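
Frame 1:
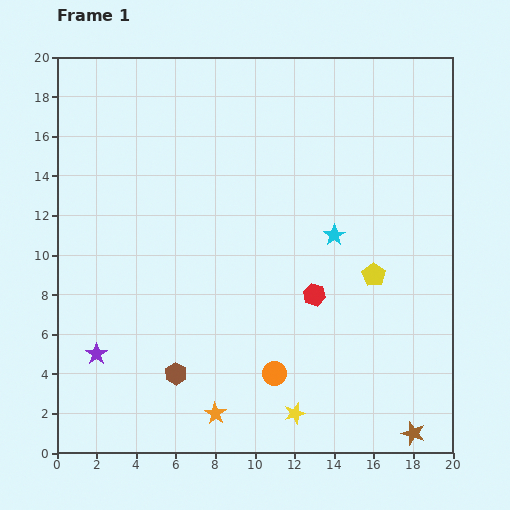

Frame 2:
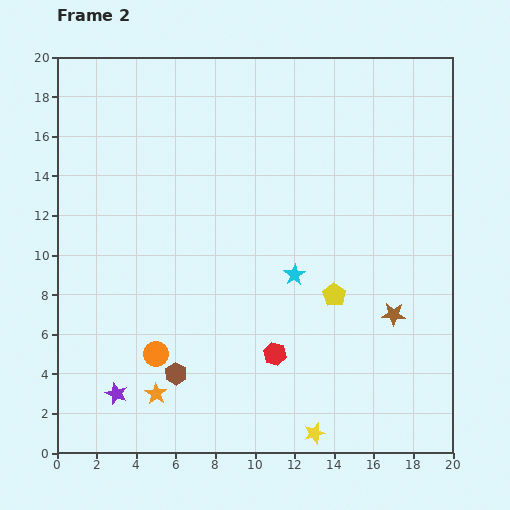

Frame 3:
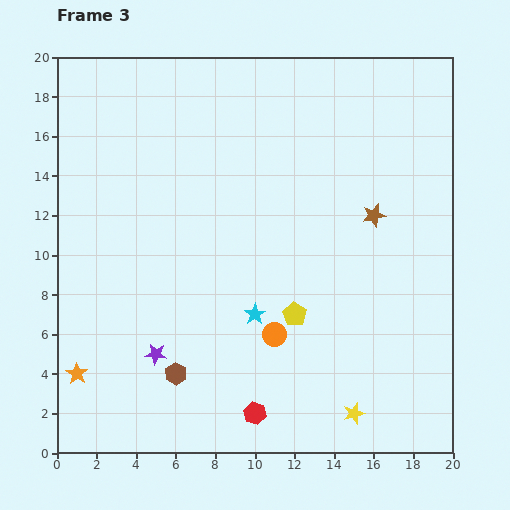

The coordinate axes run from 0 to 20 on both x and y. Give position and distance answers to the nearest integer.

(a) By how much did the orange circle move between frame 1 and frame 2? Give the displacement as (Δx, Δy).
(-6, 1)

The orange circle was at (11, 4) in frame 1 and (5, 5) in frame 2.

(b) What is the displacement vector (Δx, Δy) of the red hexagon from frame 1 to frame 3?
(-3, -6)

The red hexagon was at (13, 8) in frame 1 and (10, 2) in frame 3.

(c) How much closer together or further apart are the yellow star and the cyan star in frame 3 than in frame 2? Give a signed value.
-1

Distance in frame 2: 8. Distance in frame 3: 7.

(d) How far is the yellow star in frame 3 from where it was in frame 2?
2

The yellow star moved from (13, 1) to (15, 2), a distance of √(2² + 1²) ≈ 2.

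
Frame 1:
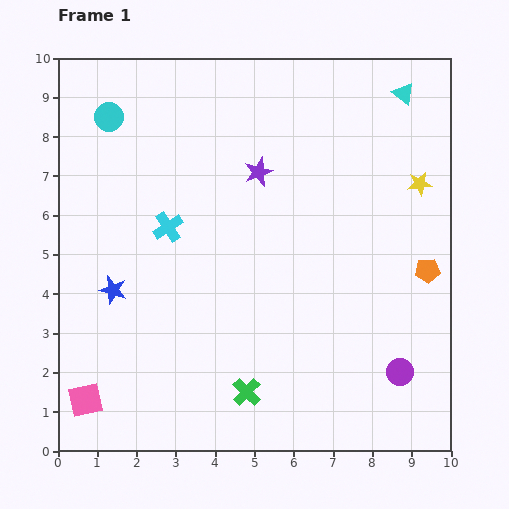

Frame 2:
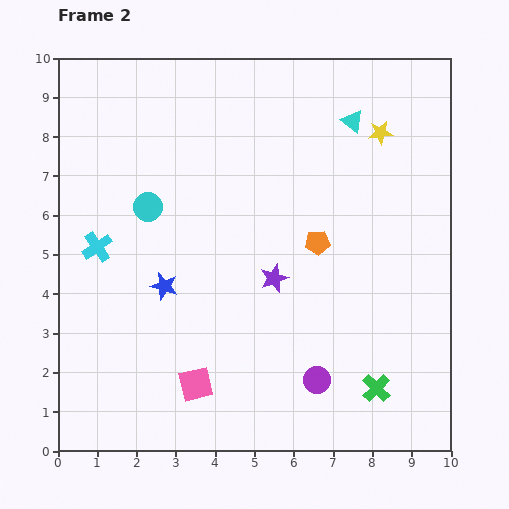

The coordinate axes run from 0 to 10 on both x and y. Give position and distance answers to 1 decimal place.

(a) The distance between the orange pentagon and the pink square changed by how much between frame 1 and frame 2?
-4.5

Distance in frame 1: 9.3. Distance in frame 2: 4.8.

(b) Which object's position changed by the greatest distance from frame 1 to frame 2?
the green cross

(moved 3.3; next 2.9)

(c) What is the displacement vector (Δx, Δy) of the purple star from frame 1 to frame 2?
(0.4, -2.7)

The purple star was at (5.1, 7.1) in frame 1 and (5.5, 4.4) in frame 2.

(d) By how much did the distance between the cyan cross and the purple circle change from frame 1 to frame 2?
-0.4

Distance in frame 1: 7.0. Distance in frame 2: 6.6.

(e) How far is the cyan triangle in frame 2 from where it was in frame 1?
1.5

The cyan triangle moved from (8.8, 9.1) to (7.5, 8.4), a distance of √(1.3² + 0.7²) ≈ 1.5.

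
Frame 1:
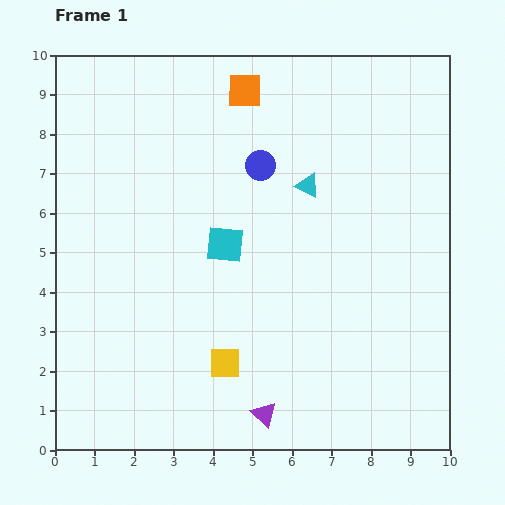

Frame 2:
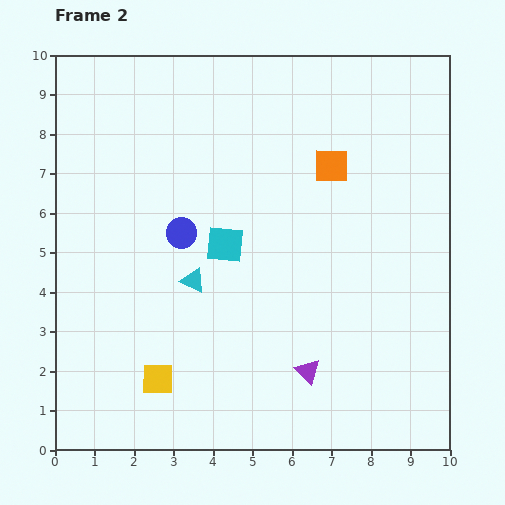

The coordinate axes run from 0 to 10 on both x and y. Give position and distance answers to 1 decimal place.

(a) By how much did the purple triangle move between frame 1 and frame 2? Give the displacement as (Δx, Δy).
(1.1, 1.1)

The purple triangle was at (5.3, 0.9) in frame 1 and (6.4, 2.0) in frame 2.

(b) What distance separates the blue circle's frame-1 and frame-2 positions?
2.6

The blue circle moved from (5.2, 7.2) to (3.2, 5.5), a distance of √(2.0² + 1.7²) ≈ 2.6.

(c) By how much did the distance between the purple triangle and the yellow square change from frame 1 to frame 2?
+2.2

Distance in frame 1: 1.6. Distance in frame 2: 3.8.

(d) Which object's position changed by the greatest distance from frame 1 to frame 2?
the cyan triangle

(moved 3.8; next 2.9)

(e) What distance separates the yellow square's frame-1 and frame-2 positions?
1.7

The yellow square moved from (4.3, 2.2) to (2.6, 1.8), a distance of √(1.7² + 0.4²) ≈ 1.7.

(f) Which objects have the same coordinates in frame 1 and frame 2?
the cyan square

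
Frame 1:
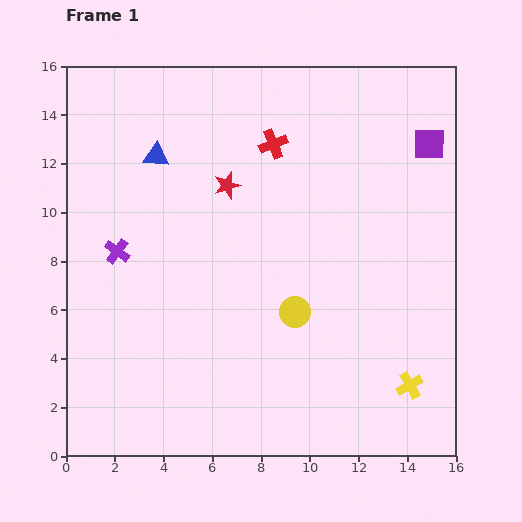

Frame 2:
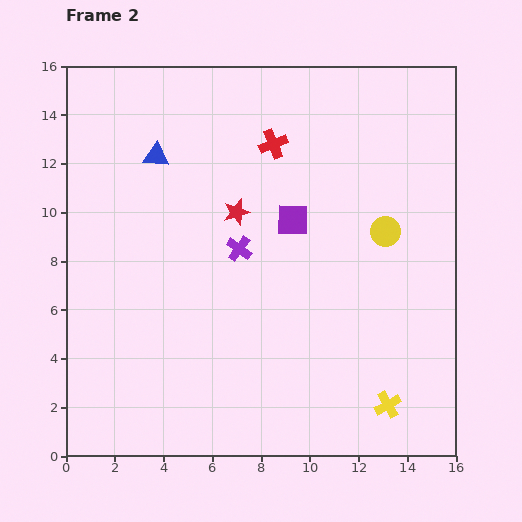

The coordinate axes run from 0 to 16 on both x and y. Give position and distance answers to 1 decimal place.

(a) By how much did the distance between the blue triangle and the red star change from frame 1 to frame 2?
+0.9

Distance in frame 1: 3.1. Distance in frame 2: 4.0.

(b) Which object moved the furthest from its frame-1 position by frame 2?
the purple square

(moved 6.4; next 5.0)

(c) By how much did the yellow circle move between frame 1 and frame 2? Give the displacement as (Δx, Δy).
(3.7, 3.3)

The yellow circle was at (9.4, 5.9) in frame 1 and (13.1, 9.2) in frame 2.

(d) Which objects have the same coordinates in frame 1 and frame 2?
the blue triangle, the red cross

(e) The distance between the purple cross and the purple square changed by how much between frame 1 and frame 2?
-11.0

Distance in frame 1: 13.5. Distance in frame 2: 2.5.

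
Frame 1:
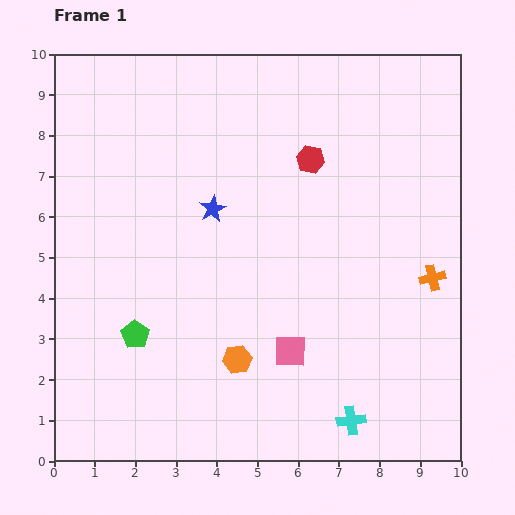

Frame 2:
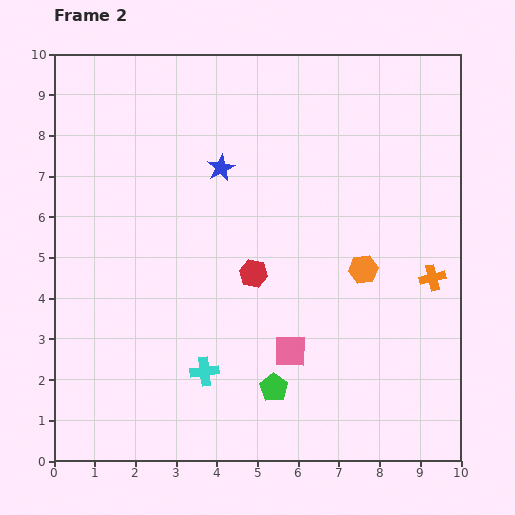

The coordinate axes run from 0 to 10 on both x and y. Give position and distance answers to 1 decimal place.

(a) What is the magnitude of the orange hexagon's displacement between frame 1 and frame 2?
3.8

The orange hexagon moved from (4.5, 2.5) to (7.6, 4.7), a distance of √(3.1² + 2.2²) ≈ 3.8.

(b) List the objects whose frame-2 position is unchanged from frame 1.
the pink square, the orange cross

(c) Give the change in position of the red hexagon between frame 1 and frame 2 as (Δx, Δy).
(-1.4, -2.8)

The red hexagon was at (6.3, 7.4) in frame 1 and (4.9, 4.6) in frame 2.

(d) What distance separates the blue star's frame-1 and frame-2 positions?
1.0

The blue star moved from (3.9, 6.2) to (4.1, 7.2), a distance of √(0.2² + 1.0²) ≈ 1.0.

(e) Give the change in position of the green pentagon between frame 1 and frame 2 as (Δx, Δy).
(3.4, -1.3)

The green pentagon was at (2.0, 3.1) in frame 1 and (5.4, 1.8) in frame 2.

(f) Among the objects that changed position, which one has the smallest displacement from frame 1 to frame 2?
the blue star

(moved 1.0)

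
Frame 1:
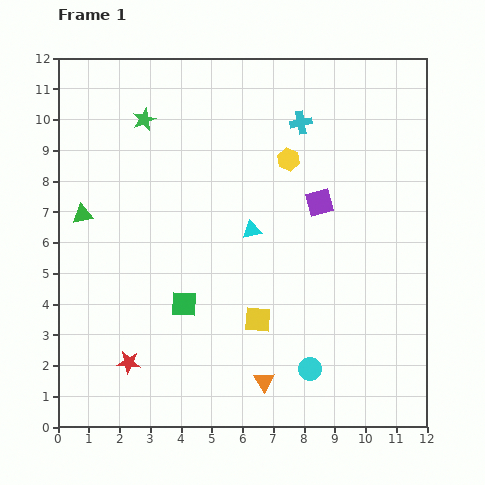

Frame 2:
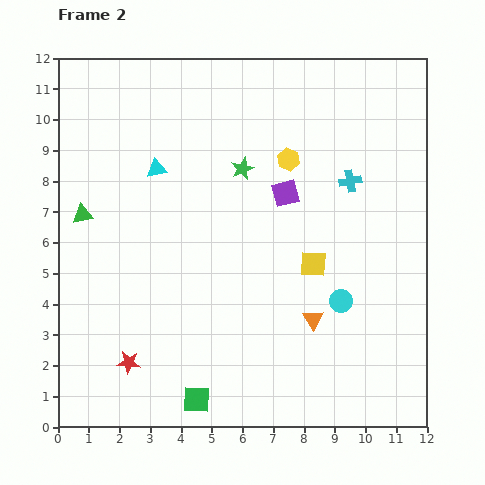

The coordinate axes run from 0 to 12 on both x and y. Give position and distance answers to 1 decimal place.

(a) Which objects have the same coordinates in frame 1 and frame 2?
the green triangle, the red star, the yellow hexagon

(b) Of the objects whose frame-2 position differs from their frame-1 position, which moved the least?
the purple square

(moved 1.1)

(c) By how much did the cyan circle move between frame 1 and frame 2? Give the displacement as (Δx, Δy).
(1.0, 2.2)

The cyan circle was at (8.2, 1.9) in frame 1 and (9.2, 4.1) in frame 2.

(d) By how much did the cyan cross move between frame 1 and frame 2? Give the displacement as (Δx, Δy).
(1.6, -1.9)

The cyan cross was at (7.9, 9.9) in frame 1 and (9.5, 8.0) in frame 2.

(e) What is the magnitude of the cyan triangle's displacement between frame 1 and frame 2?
3.7

The cyan triangle moved from (6.3, 6.4) to (3.2, 8.4), a distance of √(3.1² + 2.0²) ≈ 3.7.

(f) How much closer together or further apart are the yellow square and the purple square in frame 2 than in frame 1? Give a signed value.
-1.8

Distance in frame 1: 4.3. Distance in frame 2: 2.5.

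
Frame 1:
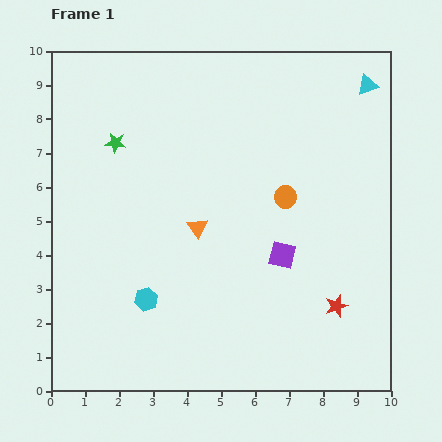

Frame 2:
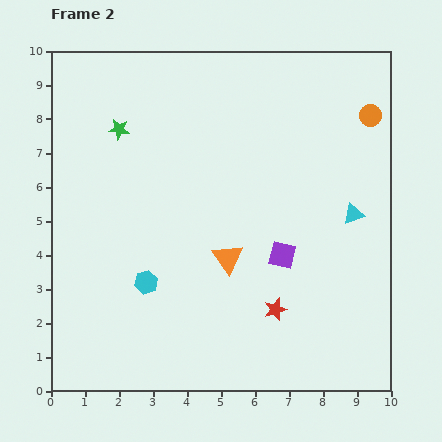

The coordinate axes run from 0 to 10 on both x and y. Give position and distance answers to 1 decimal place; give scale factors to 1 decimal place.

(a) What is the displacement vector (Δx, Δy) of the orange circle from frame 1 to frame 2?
(2.5, 2.4)

The orange circle was at (6.9, 5.7) in frame 1 and (9.4, 8.1) in frame 2.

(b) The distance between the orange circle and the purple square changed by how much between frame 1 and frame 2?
+3.2

Distance in frame 1: 1.7. Distance in frame 2: 4.9.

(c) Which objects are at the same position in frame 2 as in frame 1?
the purple square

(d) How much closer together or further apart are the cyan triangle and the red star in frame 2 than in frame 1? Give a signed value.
-3.0

Distance in frame 1: 6.6. Distance in frame 2: 3.6.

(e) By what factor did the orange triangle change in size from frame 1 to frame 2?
1.5×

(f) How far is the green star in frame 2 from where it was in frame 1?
0.4

The green star moved from (1.9, 7.3) to (2.0, 7.7), a distance of √(0.1² + 0.4²) ≈ 0.4.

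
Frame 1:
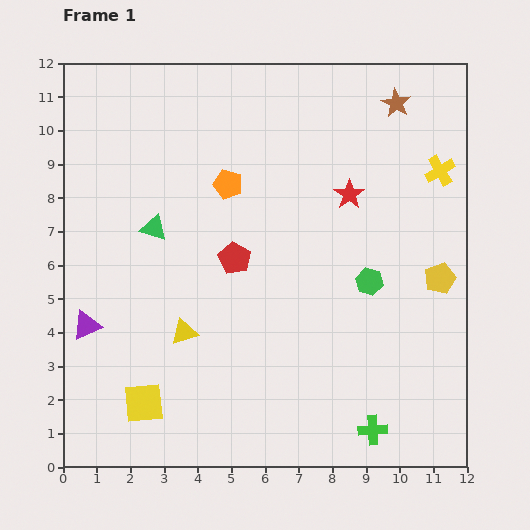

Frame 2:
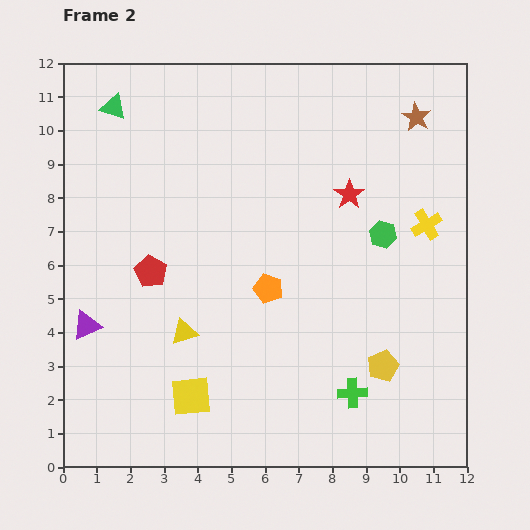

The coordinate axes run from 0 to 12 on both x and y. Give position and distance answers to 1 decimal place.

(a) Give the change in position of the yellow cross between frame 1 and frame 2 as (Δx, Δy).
(-0.4, -1.6)

The yellow cross was at (11.2, 8.8) in frame 1 and (10.8, 7.2) in frame 2.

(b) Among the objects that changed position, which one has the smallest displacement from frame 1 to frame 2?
the brown star

(moved 0.7)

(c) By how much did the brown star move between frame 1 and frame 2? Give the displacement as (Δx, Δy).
(0.6, -0.4)

The brown star was at (9.9, 10.8) in frame 1 and (10.5, 10.4) in frame 2.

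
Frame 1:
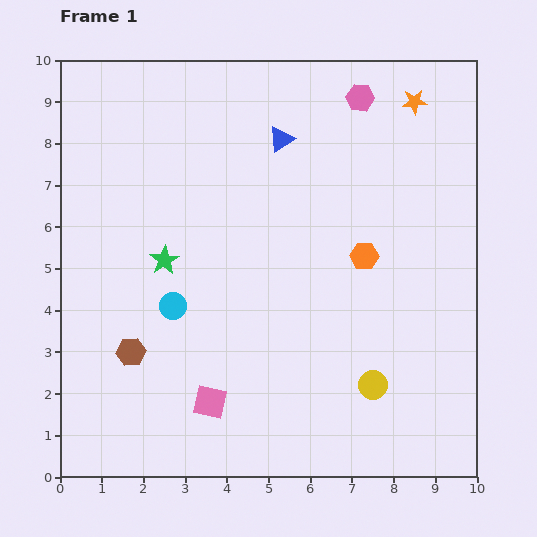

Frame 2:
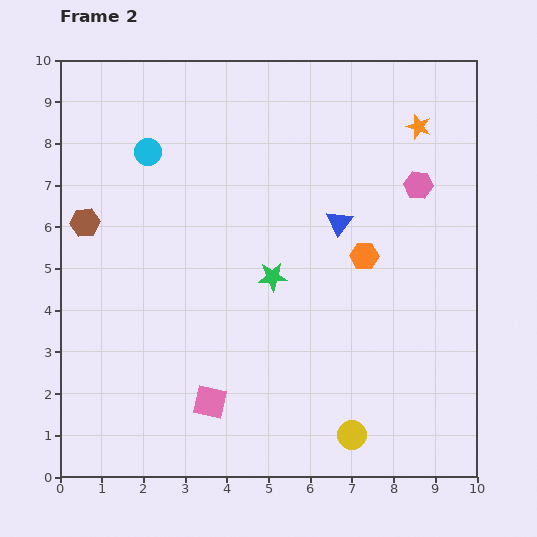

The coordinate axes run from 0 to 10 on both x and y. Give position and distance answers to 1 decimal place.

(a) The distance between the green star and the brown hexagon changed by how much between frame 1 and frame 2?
+2.4

Distance in frame 1: 2.3. Distance in frame 2: 4.7.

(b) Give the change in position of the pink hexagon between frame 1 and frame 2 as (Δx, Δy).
(1.4, -2.1)

The pink hexagon was at (7.2, 9.1) in frame 1 and (8.6, 7.0) in frame 2.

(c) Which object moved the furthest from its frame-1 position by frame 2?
the cyan circle

(moved 3.7; next 3.3)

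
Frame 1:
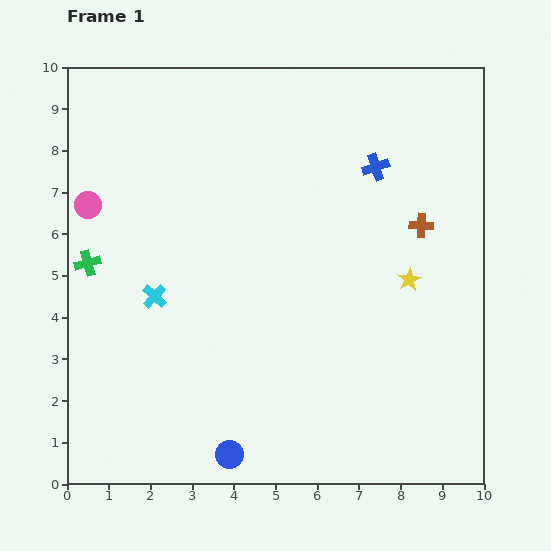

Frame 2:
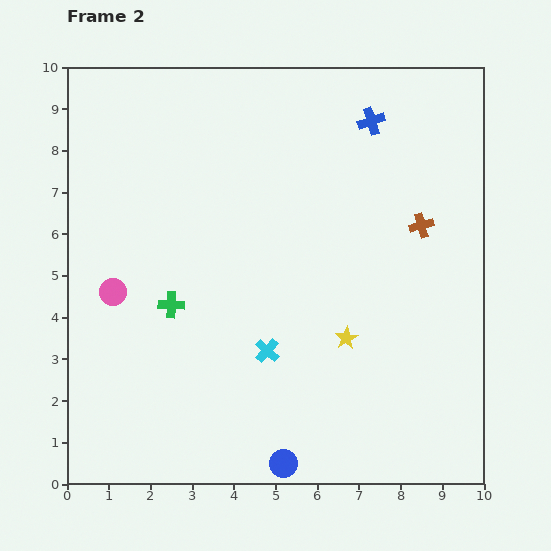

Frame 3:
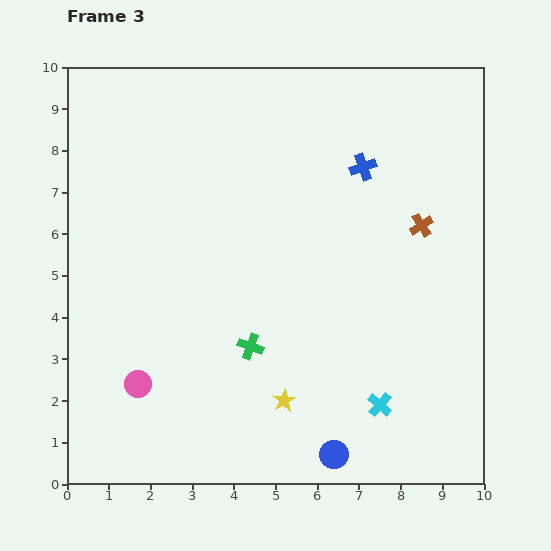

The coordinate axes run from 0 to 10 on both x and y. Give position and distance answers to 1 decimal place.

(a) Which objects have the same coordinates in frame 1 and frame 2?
the brown cross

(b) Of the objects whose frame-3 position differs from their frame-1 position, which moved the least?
the blue cross

(moved 0.3)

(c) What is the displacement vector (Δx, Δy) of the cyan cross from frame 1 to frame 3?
(5.4, -2.6)

The cyan cross was at (2.1, 4.5) in frame 1 and (7.5, 1.9) in frame 3.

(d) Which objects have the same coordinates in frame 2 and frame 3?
the brown cross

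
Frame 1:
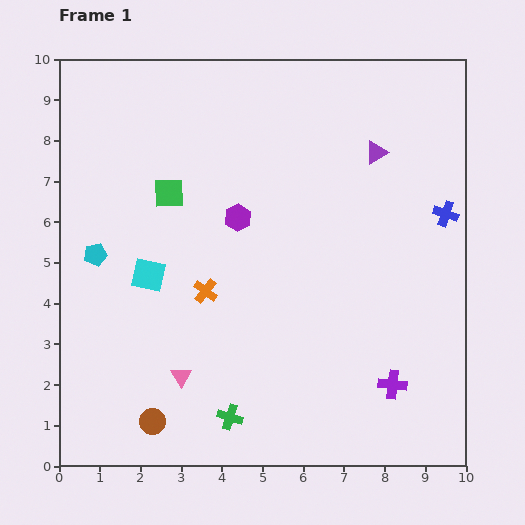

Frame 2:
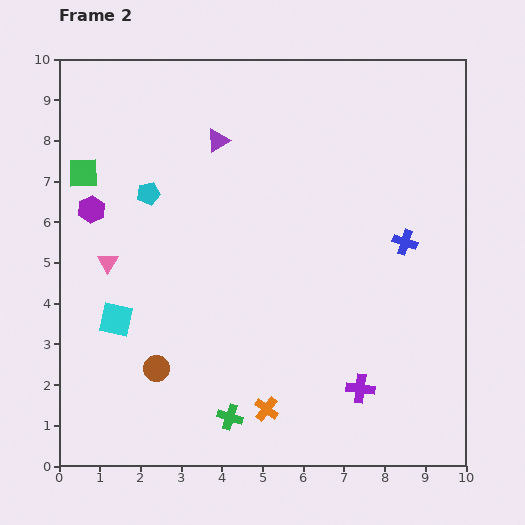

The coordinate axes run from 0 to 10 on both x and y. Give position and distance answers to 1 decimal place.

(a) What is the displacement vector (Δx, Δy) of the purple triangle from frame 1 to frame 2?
(-3.9, 0.3)

The purple triangle was at (7.8, 7.7) in frame 1 and (3.9, 8.0) in frame 2.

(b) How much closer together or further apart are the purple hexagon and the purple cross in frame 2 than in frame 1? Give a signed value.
+2.3

Distance in frame 1: 5.6. Distance in frame 2: 7.9.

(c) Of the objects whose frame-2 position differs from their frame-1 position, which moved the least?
the purple cross

(moved 0.8)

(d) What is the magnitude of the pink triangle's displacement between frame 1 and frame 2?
3.3

The pink triangle moved from (3.0, 2.2) to (1.2, 5.0), a distance of √(1.8² + 2.8²) ≈ 3.3.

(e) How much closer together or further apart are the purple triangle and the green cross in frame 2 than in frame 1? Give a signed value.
-0.6

Distance in frame 1: 7.4. Distance in frame 2: 6.8.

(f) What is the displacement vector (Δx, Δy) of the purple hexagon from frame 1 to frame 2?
(-3.6, 0.2)

The purple hexagon was at (4.4, 6.1) in frame 1 and (0.8, 6.3) in frame 2.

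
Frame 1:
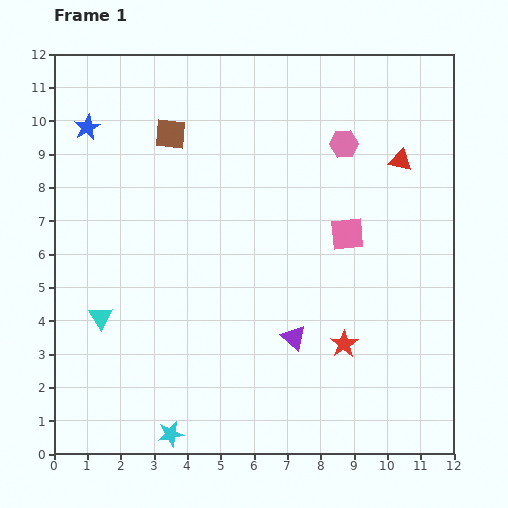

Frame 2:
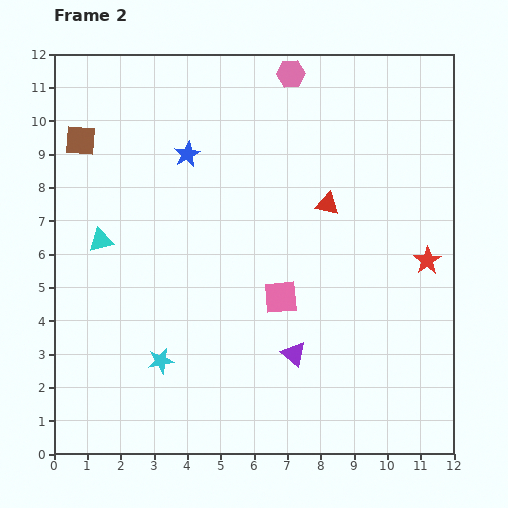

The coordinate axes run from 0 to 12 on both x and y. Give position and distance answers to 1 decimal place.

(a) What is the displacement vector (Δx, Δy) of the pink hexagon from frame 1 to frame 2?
(-1.6, 2.1)

The pink hexagon was at (8.7, 9.3) in frame 1 and (7.1, 11.4) in frame 2.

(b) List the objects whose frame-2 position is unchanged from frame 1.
none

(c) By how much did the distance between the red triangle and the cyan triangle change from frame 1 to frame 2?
-3.3

Distance in frame 1: 10.2. Distance in frame 2: 6.9.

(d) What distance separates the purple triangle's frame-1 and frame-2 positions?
0.5

The purple triangle moved from (7.2, 3.5) to (7.2, 3.0), a distance of √(0.0² + 0.5²) ≈ 0.5.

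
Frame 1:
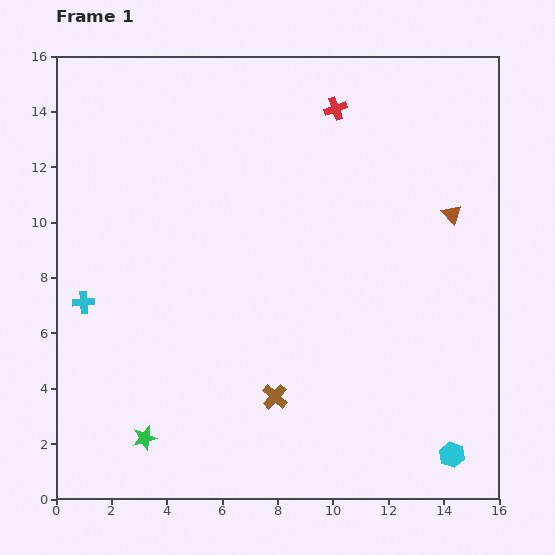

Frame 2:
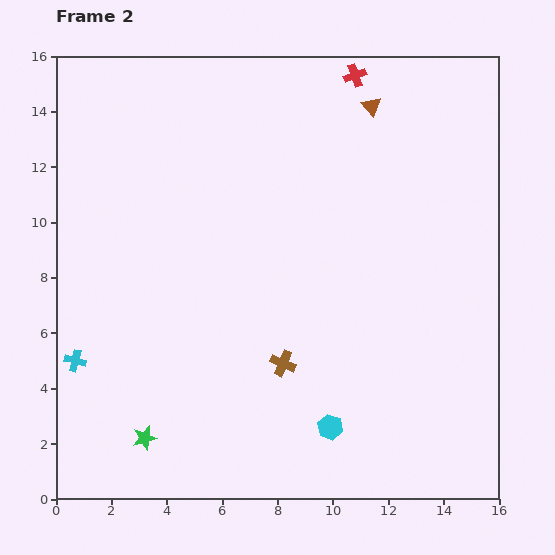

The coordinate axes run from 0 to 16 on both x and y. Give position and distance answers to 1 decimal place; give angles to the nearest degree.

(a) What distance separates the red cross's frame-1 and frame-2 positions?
1.4

The red cross moved from (10.1, 14.1) to (10.8, 15.3), a distance of √(0.7² + 1.2²) ≈ 1.4.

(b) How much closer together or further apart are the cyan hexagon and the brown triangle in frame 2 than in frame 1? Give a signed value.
+3.0

Distance in frame 1: 8.7. Distance in frame 2: 11.7.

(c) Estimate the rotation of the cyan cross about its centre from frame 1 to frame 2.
18° clockwise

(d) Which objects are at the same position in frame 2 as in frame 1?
the green star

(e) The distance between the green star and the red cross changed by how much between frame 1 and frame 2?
+1.3

Distance in frame 1: 13.8. Distance in frame 2: 15.1.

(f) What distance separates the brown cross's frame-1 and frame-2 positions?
1.2

The brown cross moved from (7.9, 3.7) to (8.2, 4.9), a distance of √(0.3² + 1.2²) ≈ 1.2.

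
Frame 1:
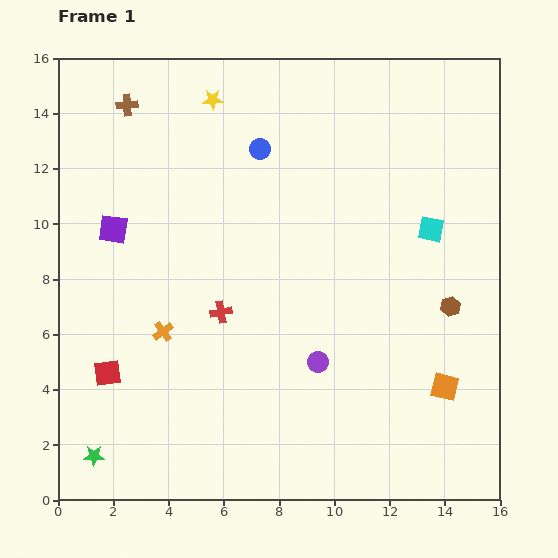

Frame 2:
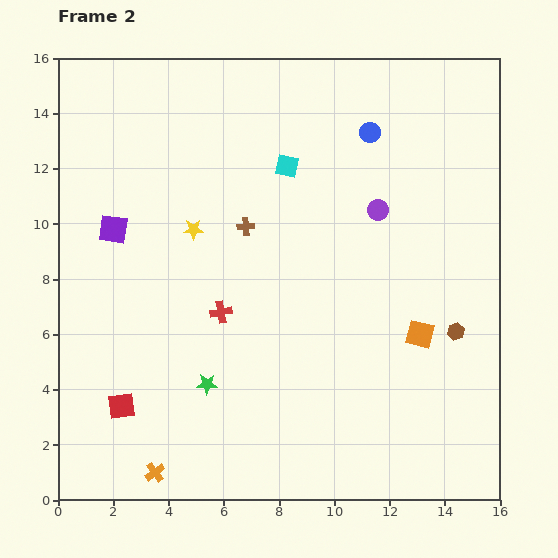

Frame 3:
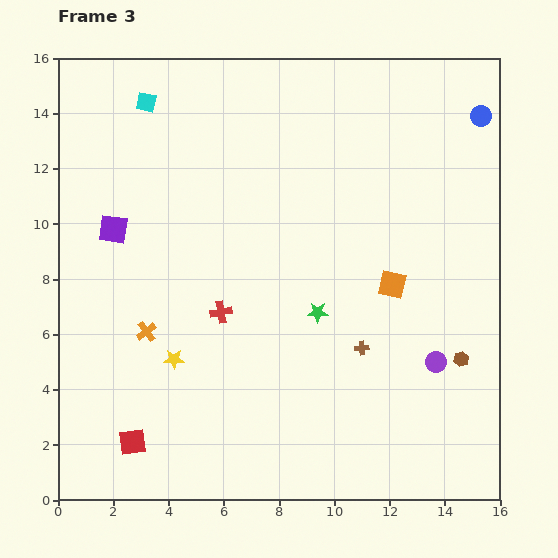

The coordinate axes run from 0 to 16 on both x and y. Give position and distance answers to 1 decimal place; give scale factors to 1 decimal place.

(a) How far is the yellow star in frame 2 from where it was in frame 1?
4.8

The yellow star moved from (5.6, 14.5) to (4.9, 9.8), a distance of √(0.7² + 4.7²) ≈ 4.8.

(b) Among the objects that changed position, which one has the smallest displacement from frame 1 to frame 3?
the orange cross

(moved 0.6)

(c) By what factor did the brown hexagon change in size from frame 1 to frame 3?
0.8×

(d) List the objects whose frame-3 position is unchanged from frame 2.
the purple square, the red cross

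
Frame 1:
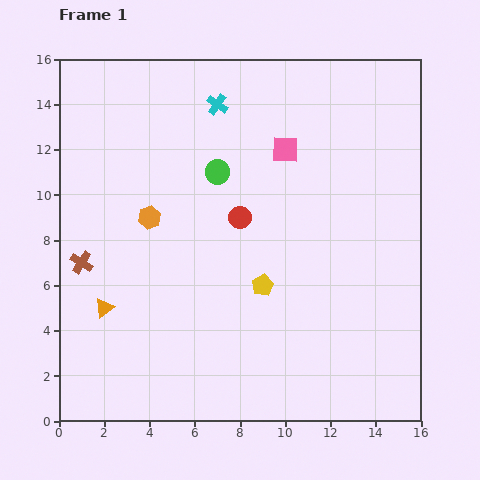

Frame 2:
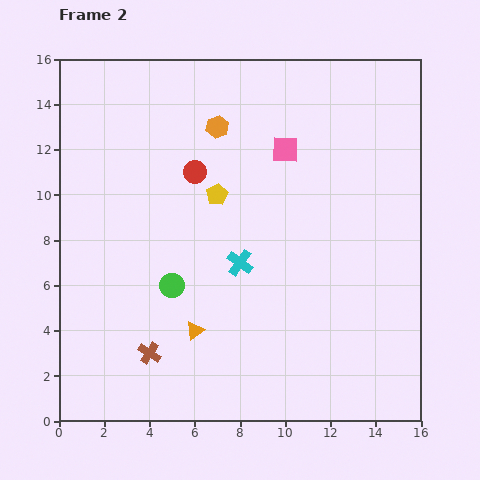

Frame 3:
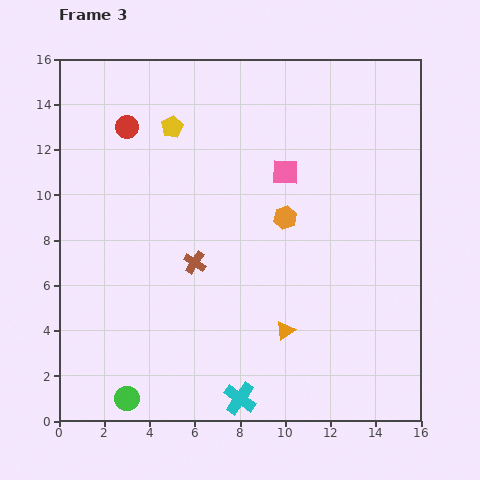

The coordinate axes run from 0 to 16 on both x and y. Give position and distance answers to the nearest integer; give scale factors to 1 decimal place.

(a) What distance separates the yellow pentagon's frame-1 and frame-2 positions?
4

The yellow pentagon moved from (9, 6) to (7, 10), a distance of √(2² + 4²) ≈ 4.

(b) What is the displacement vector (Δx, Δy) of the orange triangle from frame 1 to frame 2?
(4, -1)

The orange triangle was at (2, 5) in frame 1 and (6, 4) in frame 2.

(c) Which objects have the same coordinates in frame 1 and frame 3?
none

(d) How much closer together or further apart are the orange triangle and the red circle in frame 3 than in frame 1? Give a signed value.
+4

Distance in frame 1: 7. Distance in frame 3: 11.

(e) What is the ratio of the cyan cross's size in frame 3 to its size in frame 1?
1.6×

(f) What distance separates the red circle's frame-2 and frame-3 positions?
4

The red circle moved from (6, 11) to (3, 13), a distance of √(3² + 2²) ≈ 4.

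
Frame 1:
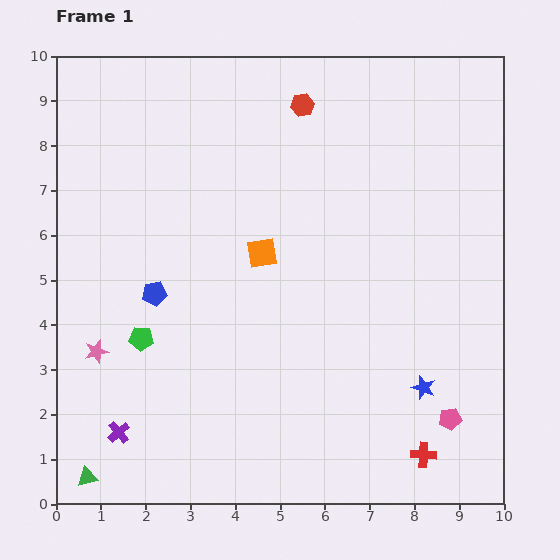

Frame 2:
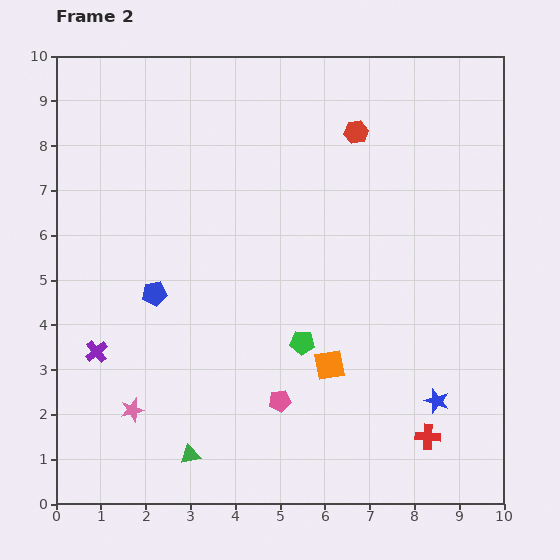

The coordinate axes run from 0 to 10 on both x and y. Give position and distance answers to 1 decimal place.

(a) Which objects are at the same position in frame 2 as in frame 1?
the blue pentagon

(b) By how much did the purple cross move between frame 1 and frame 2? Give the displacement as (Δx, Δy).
(-0.5, 1.8)

The purple cross was at (1.4, 1.6) in frame 1 and (0.9, 3.4) in frame 2.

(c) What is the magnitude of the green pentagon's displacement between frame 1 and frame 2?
3.6

The green pentagon moved from (1.9, 3.7) to (5.5, 3.6), a distance of √(3.6² + 0.1²) ≈ 3.6.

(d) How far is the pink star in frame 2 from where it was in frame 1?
1.5

The pink star moved from (0.9, 3.4) to (1.7, 2.1), a distance of √(0.8² + 1.3²) ≈ 1.5.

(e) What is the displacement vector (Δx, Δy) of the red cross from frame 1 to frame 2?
(0.1, 0.4)

The red cross was at (8.2, 1.1) in frame 1 and (8.3, 1.5) in frame 2.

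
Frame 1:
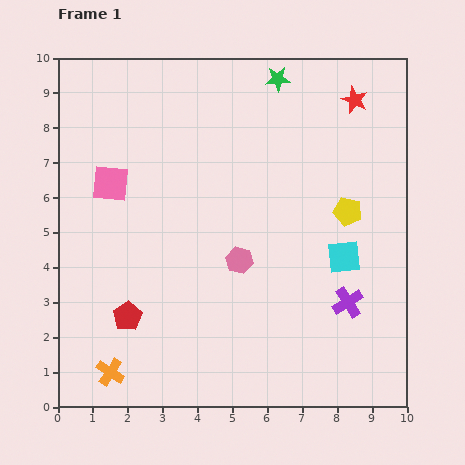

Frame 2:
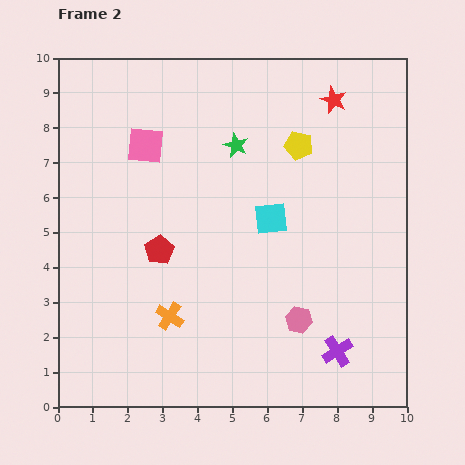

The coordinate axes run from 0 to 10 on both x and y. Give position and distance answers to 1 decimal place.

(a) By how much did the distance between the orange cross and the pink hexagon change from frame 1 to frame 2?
-1.2

Distance in frame 1: 4.9. Distance in frame 2: 3.7.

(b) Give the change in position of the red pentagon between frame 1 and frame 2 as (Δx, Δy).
(0.9, 1.9)

The red pentagon was at (2.0, 2.6) in frame 1 and (2.9, 4.5) in frame 2.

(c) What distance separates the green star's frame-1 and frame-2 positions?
2.2

The green star moved from (6.3, 9.4) to (5.1, 7.5), a distance of √(1.2² + 1.9²) ≈ 2.2.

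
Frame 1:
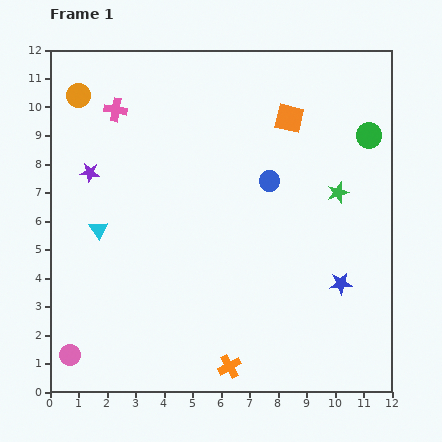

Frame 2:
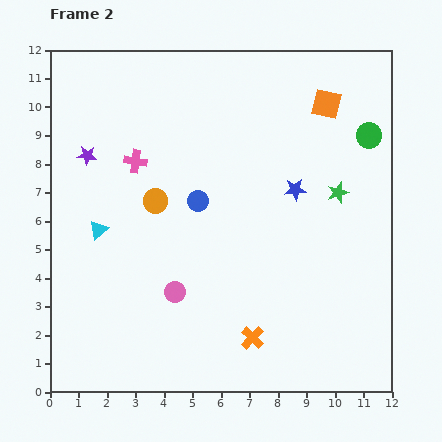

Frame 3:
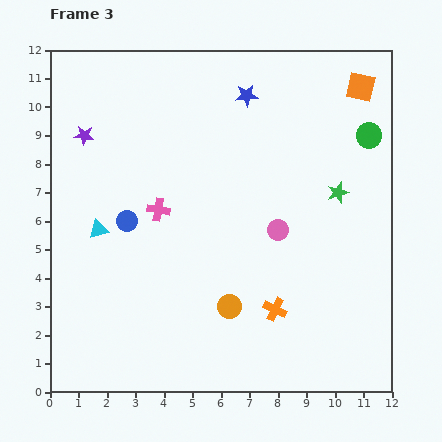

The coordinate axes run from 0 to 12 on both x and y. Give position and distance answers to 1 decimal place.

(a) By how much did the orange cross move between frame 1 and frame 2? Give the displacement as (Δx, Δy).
(0.8, 1.0)

The orange cross was at (6.3, 0.9) in frame 1 and (7.1, 1.9) in frame 2.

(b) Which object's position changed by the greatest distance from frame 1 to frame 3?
the orange circle

(moved 9.1; next 8.5)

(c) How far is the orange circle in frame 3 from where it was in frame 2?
4.5

The orange circle moved from (3.7, 6.7) to (6.3, 3.0), a distance of √(2.6² + 3.7²) ≈ 4.5.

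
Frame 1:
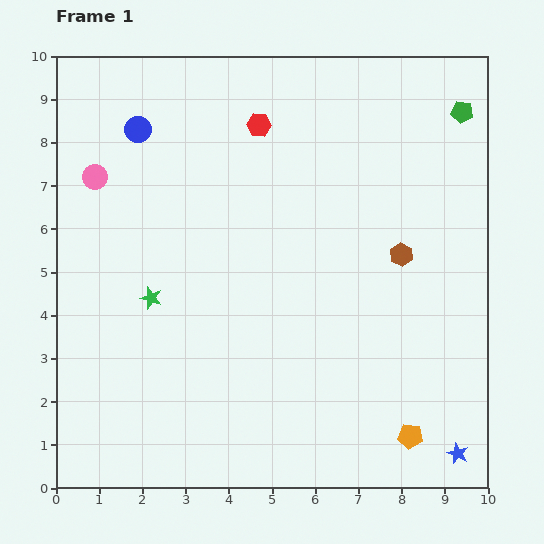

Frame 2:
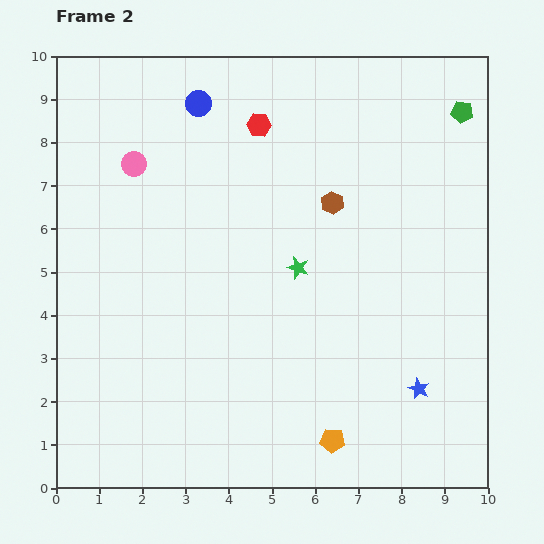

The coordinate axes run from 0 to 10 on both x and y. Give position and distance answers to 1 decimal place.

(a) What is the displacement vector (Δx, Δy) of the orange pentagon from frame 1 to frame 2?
(-1.8, -0.1)

The orange pentagon was at (8.2, 1.2) in frame 1 and (6.4, 1.1) in frame 2.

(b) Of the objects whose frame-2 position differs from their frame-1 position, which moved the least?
the pink circle

(moved 0.9)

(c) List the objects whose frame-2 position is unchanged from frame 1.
the red hexagon, the green pentagon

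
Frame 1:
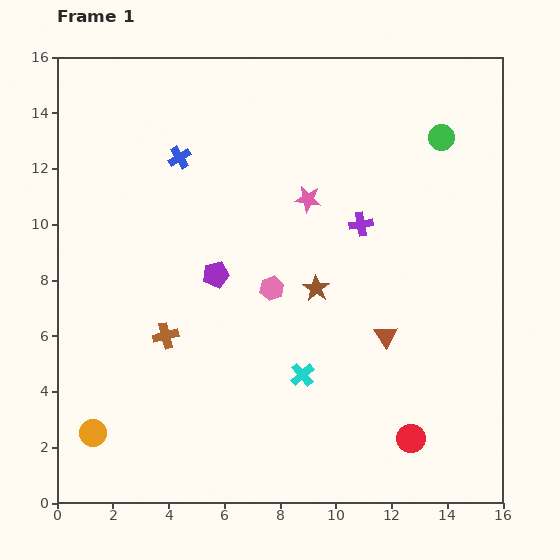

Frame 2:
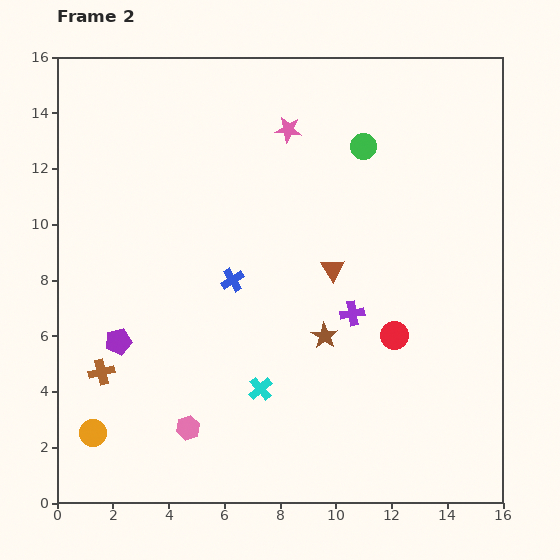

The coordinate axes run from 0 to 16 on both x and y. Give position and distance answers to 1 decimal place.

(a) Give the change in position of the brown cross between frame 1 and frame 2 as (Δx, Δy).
(-2.3, -1.3)

The brown cross was at (3.9, 6.0) in frame 1 and (1.6, 4.7) in frame 2.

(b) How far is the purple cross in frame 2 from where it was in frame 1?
3.2

The purple cross moved from (10.9, 10.0) to (10.6, 6.8), a distance of √(0.3² + 3.2²) ≈ 3.2.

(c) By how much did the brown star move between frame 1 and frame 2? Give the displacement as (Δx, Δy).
(0.3, -1.7)

The brown star was at (9.3, 7.7) in frame 1 and (9.6, 6.0) in frame 2.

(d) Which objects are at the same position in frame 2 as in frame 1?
the orange circle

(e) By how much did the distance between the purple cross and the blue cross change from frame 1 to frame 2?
-2.4

Distance in frame 1: 6.9. Distance in frame 2: 4.5.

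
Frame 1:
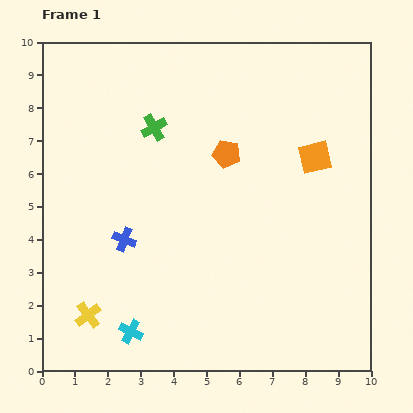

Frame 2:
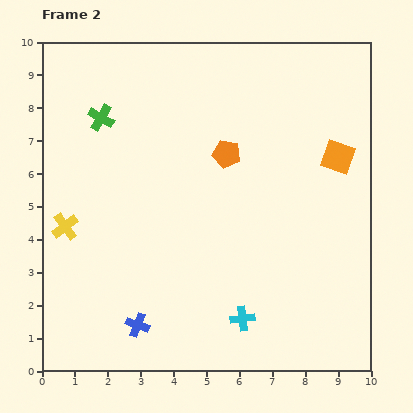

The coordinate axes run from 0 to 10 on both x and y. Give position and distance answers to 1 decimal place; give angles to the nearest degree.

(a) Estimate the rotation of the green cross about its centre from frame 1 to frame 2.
30° counter-clockwise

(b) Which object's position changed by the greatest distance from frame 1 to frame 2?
the cyan cross

(moved 3.4; next 2.8)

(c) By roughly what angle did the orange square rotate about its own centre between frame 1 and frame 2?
32° clockwise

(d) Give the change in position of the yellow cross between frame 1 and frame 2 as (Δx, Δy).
(-0.7, 2.7)

The yellow cross was at (1.4, 1.7) in frame 1 and (0.7, 4.4) in frame 2.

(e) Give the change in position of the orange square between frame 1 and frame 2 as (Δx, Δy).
(0.7, 0.0)

The orange square was at (8.3, 6.5) in frame 1 and (9.0, 6.5) in frame 2.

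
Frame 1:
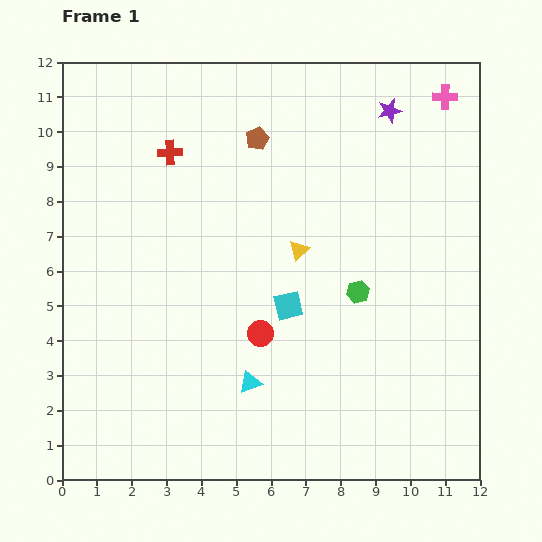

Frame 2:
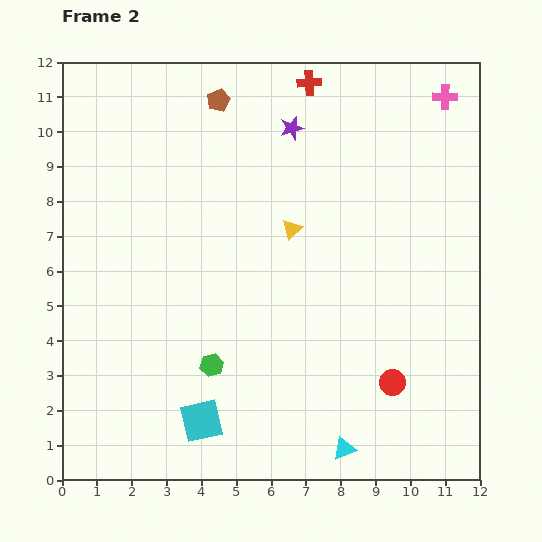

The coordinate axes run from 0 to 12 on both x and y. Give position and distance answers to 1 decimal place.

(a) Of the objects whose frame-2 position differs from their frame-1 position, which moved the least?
the yellow triangle

(moved 0.6)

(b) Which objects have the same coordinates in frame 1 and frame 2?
the pink cross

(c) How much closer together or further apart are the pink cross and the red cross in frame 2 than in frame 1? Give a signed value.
-4.2

Distance in frame 1: 8.1. Distance in frame 2: 3.9.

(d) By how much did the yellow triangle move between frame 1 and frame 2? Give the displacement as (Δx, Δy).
(-0.2, 0.6)

The yellow triangle was at (6.8, 6.6) in frame 1 and (6.6, 7.2) in frame 2.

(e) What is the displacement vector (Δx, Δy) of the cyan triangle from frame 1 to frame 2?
(2.7, -1.9)

The cyan triangle was at (5.4, 2.8) in frame 1 and (8.1, 0.9) in frame 2.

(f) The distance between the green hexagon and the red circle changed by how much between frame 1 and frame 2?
+2.2

Distance in frame 1: 3.0. Distance in frame 2: 5.2.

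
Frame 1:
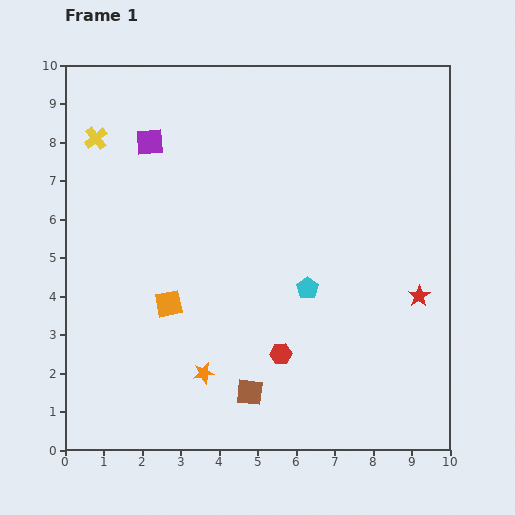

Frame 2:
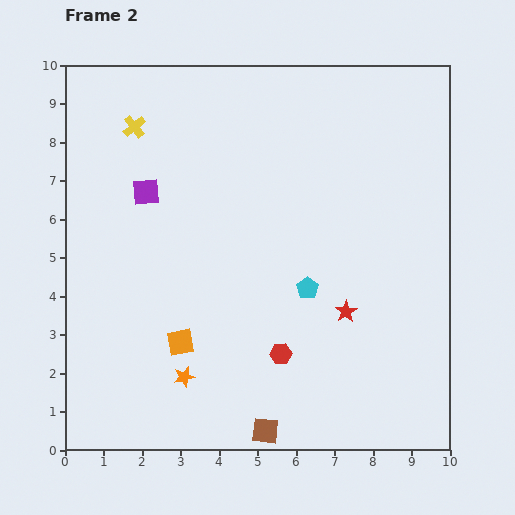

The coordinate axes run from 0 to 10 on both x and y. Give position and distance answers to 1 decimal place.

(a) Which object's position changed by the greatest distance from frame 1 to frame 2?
the red star

(moved 1.9; next 1.3)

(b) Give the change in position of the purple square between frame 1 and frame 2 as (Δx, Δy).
(-0.1, -1.3)

The purple square was at (2.2, 8.0) in frame 1 and (2.1, 6.7) in frame 2.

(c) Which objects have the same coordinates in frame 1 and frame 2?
the cyan pentagon, the red hexagon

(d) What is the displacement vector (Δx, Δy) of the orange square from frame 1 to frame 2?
(0.3, -1.0)

The orange square was at (2.7, 3.8) in frame 1 and (3.0, 2.8) in frame 2.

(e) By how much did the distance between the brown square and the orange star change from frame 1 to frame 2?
+1.2

Distance in frame 1: 1.3. Distance in frame 2: 2.5.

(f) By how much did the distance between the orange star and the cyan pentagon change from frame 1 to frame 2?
+0.4

Distance in frame 1: 3.5. Distance in frame 2: 3.9.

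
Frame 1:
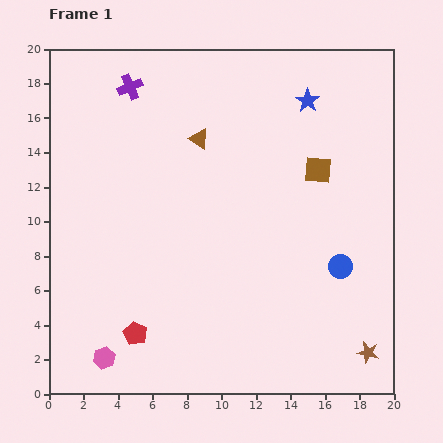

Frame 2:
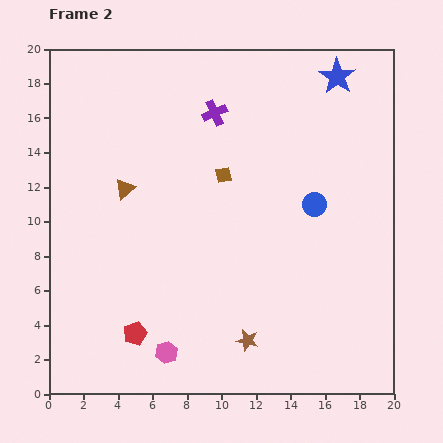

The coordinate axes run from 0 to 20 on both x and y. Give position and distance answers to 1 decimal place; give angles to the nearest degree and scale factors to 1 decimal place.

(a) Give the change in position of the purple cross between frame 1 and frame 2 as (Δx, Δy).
(4.9, -1.5)

The purple cross was at (4.7, 17.8) in frame 1 and (9.6, 16.3) in frame 2.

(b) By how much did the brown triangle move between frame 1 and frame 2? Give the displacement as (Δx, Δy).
(-4.3, -2.9)

The brown triangle was at (8.7, 14.8) in frame 1 and (4.4, 11.9) in frame 2.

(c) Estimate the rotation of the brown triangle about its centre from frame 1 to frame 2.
49° clockwise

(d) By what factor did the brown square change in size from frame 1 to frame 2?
0.6×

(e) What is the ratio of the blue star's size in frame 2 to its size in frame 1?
1.5×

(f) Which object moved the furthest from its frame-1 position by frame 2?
the brown star

(moved 7.0; next 5.5)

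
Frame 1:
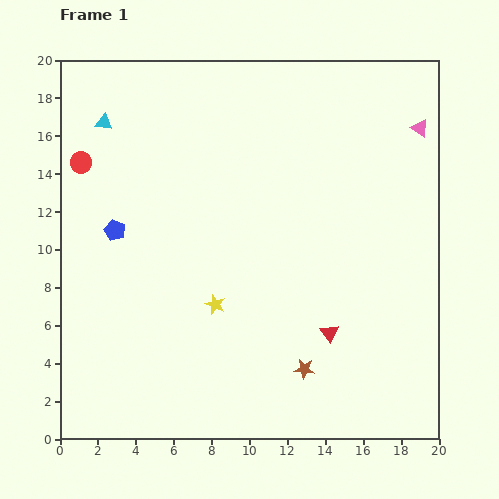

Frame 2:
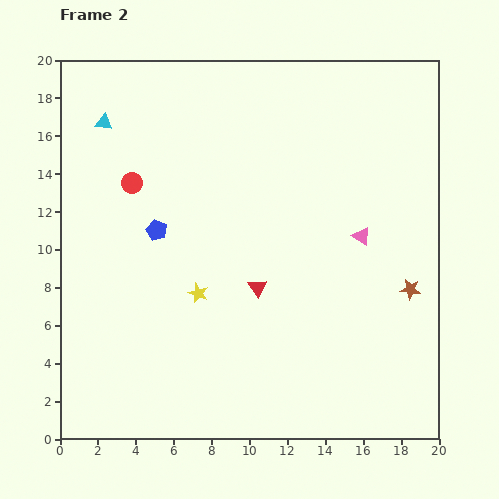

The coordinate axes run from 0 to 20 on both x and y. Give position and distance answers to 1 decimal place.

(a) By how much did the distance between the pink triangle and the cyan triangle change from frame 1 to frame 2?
-1.8

Distance in frame 1: 16.7. Distance in frame 2: 14.9.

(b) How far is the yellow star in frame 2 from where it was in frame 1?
1.1

The yellow star moved from (8.2, 7.1) to (7.3, 7.7), a distance of √(0.9² + 0.6²) ≈ 1.1.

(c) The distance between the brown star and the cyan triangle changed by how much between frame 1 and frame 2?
+1.6

Distance in frame 1: 16.8. Distance in frame 2: 18.4.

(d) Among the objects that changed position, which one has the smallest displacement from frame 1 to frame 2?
the yellow star

(moved 1.1)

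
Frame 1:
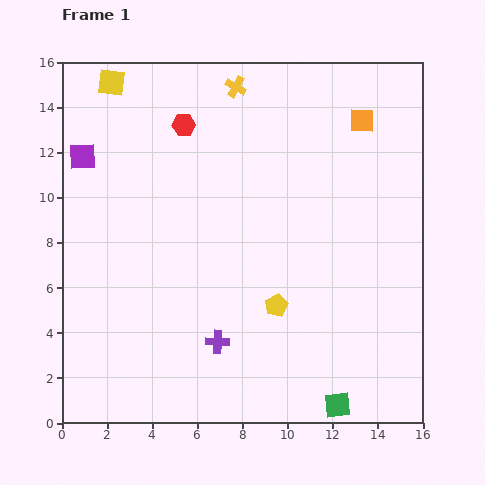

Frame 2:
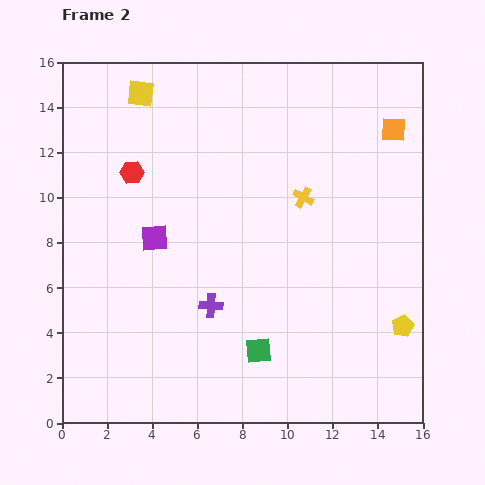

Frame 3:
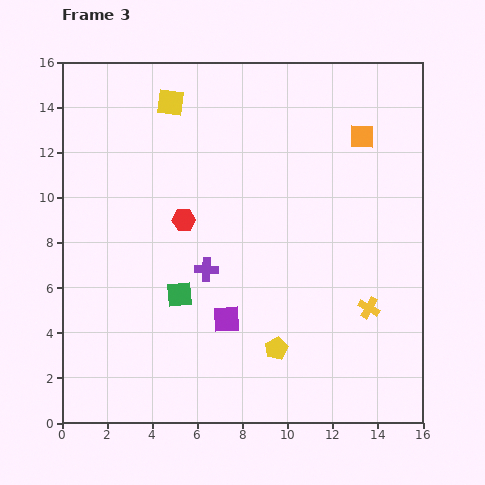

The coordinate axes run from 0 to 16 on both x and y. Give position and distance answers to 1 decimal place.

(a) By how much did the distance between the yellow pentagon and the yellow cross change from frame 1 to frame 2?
-2.7

Distance in frame 1: 9.9. Distance in frame 2: 7.2.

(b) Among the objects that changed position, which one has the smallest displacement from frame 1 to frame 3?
the orange square

(moved 0.7)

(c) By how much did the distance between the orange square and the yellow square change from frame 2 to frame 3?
-2.7

Distance in frame 2: 11.3. Distance in frame 3: 8.6.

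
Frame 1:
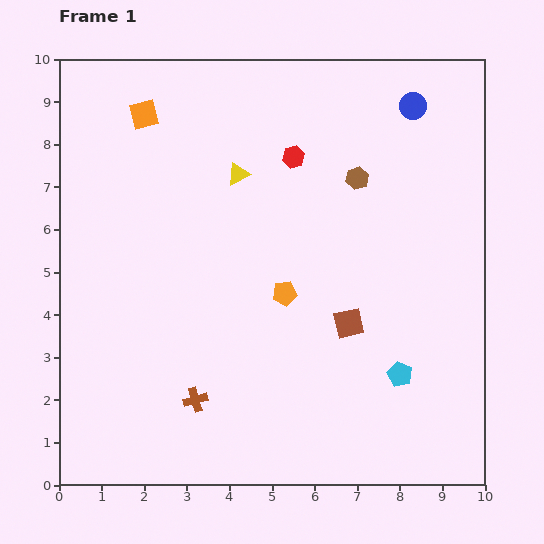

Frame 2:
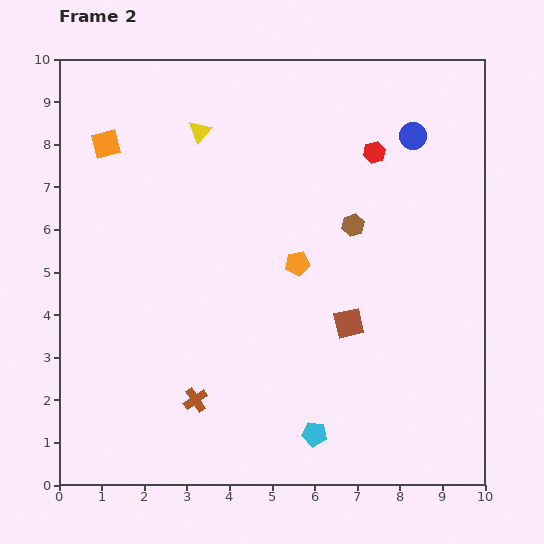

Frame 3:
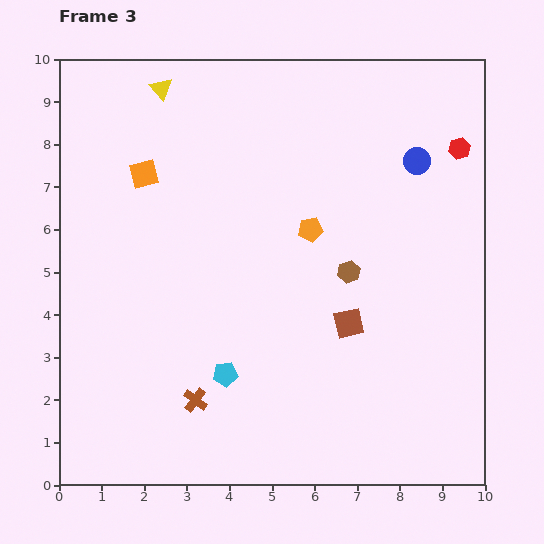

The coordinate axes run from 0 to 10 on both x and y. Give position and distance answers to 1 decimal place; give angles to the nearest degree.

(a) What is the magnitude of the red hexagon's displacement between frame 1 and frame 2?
1.9

The red hexagon moved from (5.5, 7.7) to (7.4, 7.8), a distance of √(1.9² + 0.1²) ≈ 1.9.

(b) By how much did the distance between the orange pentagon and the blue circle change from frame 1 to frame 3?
-2.3

Distance in frame 1: 5.3. Distance in frame 3: 3.0.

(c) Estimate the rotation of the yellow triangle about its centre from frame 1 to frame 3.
45° counter-clockwise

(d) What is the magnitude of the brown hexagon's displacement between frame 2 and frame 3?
1.1

The brown hexagon moved from (6.9, 6.1) to (6.8, 5.0), a distance of √(0.1² + 1.1²) ≈ 1.1.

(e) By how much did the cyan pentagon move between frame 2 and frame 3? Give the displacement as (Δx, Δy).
(-2.1, 1.4)

The cyan pentagon was at (6.0, 1.2) in frame 2 and (3.9, 2.6) in frame 3.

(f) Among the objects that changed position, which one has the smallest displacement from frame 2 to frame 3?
the blue circle

(moved 0.6)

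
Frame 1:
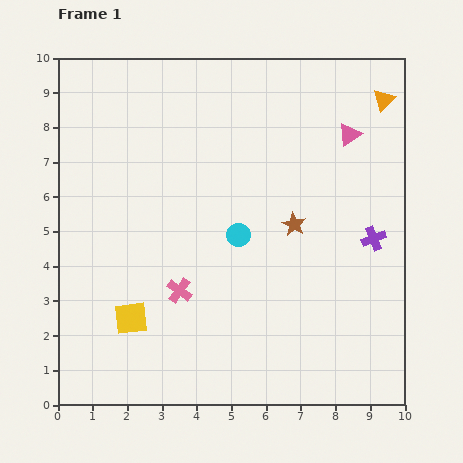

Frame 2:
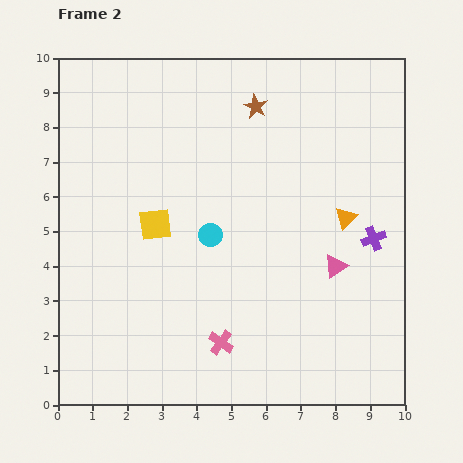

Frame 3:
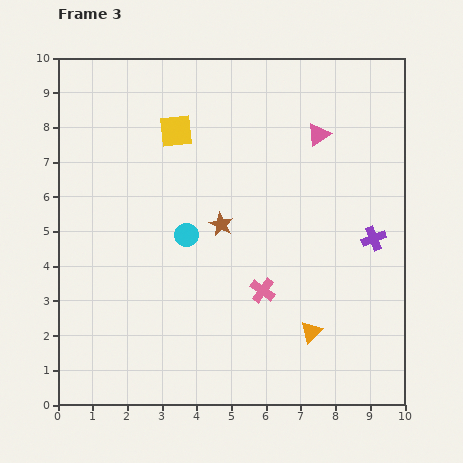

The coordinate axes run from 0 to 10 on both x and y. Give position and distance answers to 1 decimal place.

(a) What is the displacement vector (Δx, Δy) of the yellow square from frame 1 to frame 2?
(0.7, 2.7)

The yellow square was at (2.1, 2.5) in frame 1 and (2.8, 5.2) in frame 2.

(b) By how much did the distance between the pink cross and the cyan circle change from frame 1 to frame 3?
+0.4

Distance in frame 1: 2.3. Distance in frame 3: 2.7.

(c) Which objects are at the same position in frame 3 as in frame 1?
the purple cross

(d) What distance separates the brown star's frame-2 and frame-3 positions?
3.5

The brown star moved from (5.7, 8.6) to (4.7, 5.2), a distance of √(1.0² + 3.4²) ≈ 3.5.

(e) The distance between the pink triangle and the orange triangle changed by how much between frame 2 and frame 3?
+4.3

Distance in frame 2: 1.4. Distance in frame 3: 5.7.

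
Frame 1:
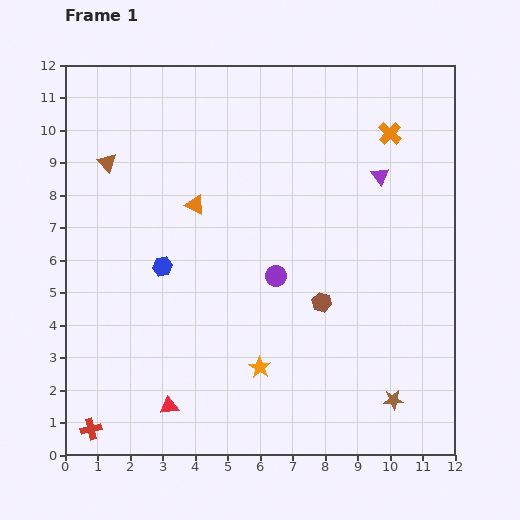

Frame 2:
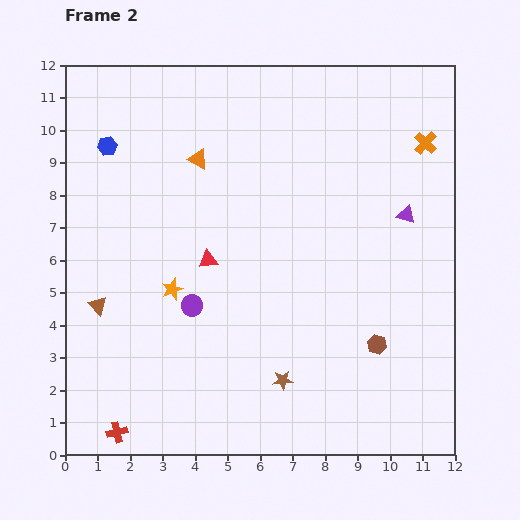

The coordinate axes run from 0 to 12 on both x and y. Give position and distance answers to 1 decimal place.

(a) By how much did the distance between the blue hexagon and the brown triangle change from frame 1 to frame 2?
+1.3

Distance in frame 1: 3.6. Distance in frame 2: 4.9.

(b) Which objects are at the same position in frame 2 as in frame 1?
none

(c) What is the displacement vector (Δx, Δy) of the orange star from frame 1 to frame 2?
(-2.7, 2.4)

The orange star was at (6.0, 2.7) in frame 1 and (3.3, 5.1) in frame 2.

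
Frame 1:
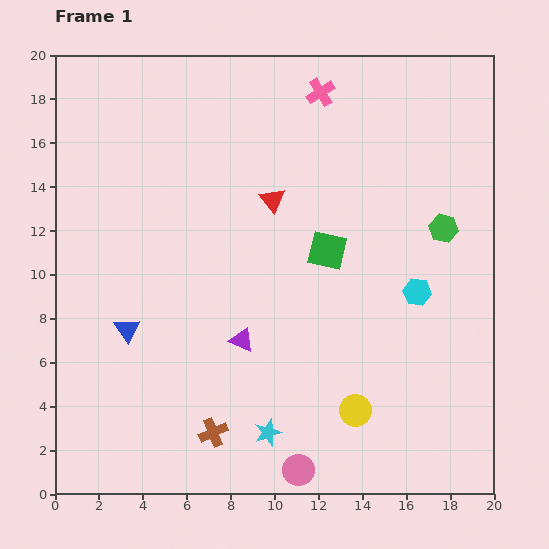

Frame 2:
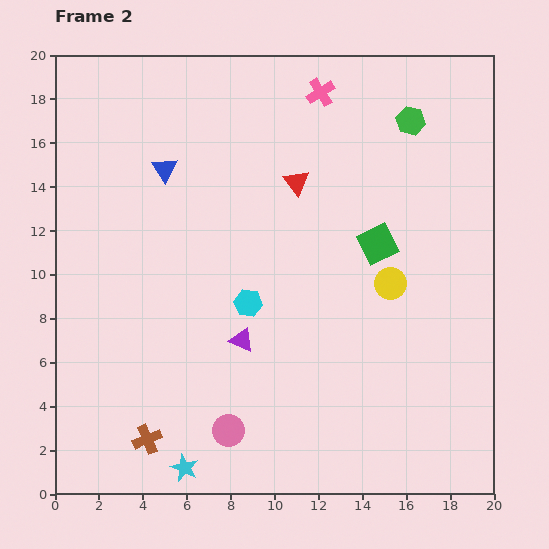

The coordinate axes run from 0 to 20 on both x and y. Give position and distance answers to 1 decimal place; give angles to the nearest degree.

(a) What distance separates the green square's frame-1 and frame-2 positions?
2.3

The green square moved from (12.4, 11.1) to (14.7, 11.4), a distance of √(2.3² + 0.3²) ≈ 2.3.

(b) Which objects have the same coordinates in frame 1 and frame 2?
the purple triangle, the pink cross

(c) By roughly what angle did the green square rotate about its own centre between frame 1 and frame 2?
39° counter-clockwise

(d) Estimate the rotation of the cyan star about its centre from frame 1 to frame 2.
28° counter-clockwise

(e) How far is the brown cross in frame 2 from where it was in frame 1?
3.0

The brown cross moved from (7.2, 2.8) to (4.2, 2.5), a distance of √(3.0² + 0.3²) ≈ 3.0.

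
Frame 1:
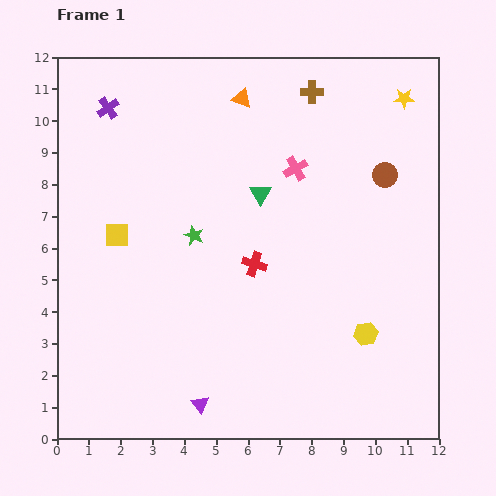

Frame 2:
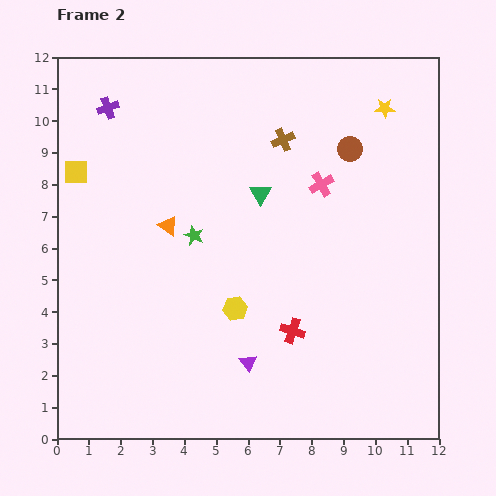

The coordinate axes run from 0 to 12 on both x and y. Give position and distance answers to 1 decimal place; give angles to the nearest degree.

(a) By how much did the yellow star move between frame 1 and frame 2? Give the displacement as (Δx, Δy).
(-0.6, -0.3)

The yellow star was at (10.9, 10.7) in frame 1 and (10.3, 10.4) in frame 2.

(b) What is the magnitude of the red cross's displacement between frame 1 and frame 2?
2.4

The red cross moved from (6.2, 5.5) to (7.4, 3.4), a distance of √(1.2² + 2.1²) ≈ 2.4.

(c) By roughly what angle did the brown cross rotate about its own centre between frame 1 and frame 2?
24° counter-clockwise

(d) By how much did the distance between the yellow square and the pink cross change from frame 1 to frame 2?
+1.7

Distance in frame 1: 6.0. Distance in frame 2: 7.7.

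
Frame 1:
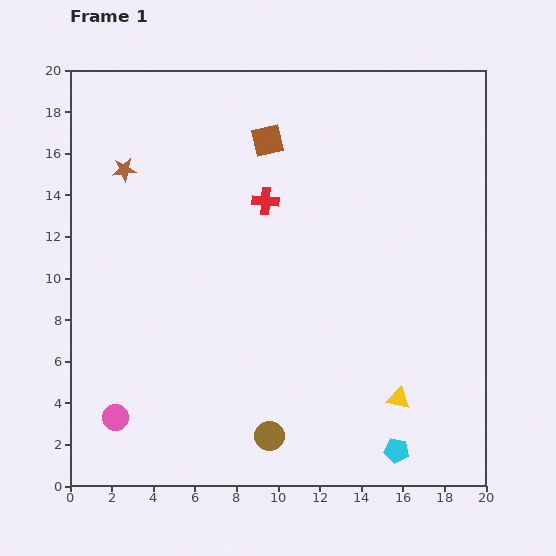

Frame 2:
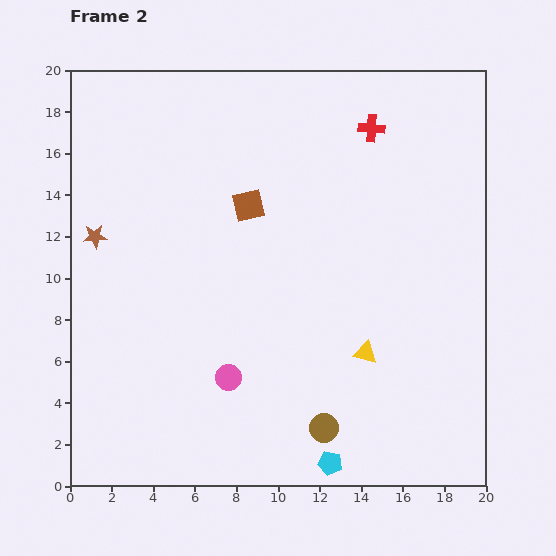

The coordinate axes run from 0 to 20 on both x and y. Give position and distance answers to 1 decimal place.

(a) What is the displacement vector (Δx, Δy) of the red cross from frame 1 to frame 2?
(5.1, 3.5)

The red cross was at (9.4, 13.7) in frame 1 and (14.5, 17.2) in frame 2.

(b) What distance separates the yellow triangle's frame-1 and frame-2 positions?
2.7

The yellow triangle moved from (15.8, 4.2) to (14.2, 6.4), a distance of √(1.6² + 2.2²) ≈ 2.7.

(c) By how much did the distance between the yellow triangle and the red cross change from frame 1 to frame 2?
-0.7

Distance in frame 1: 11.5. Distance in frame 2: 10.8.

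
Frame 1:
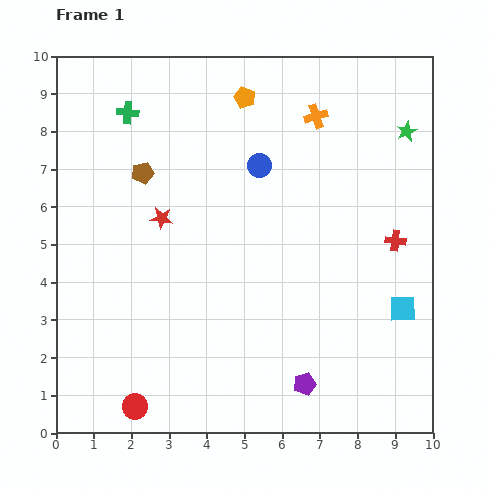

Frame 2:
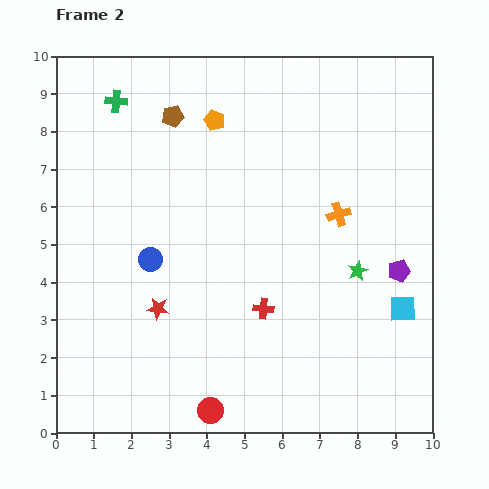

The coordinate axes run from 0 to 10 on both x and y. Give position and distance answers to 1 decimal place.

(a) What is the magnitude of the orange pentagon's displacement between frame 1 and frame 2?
1.0

The orange pentagon moved from (5.0, 8.9) to (4.2, 8.3), a distance of √(0.8² + 0.6²) ≈ 1.0.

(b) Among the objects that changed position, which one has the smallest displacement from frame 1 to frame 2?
the green cross

(moved 0.4)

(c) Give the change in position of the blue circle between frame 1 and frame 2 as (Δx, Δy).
(-2.9, -2.5)

The blue circle was at (5.4, 7.1) in frame 1 and (2.5, 4.6) in frame 2.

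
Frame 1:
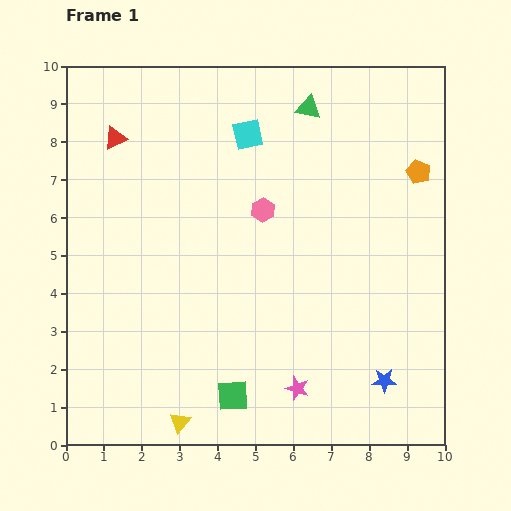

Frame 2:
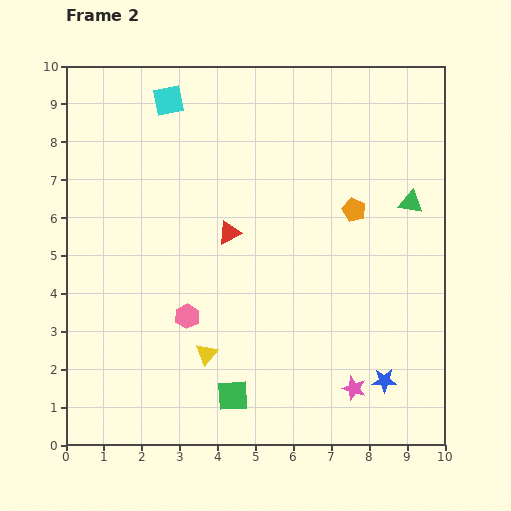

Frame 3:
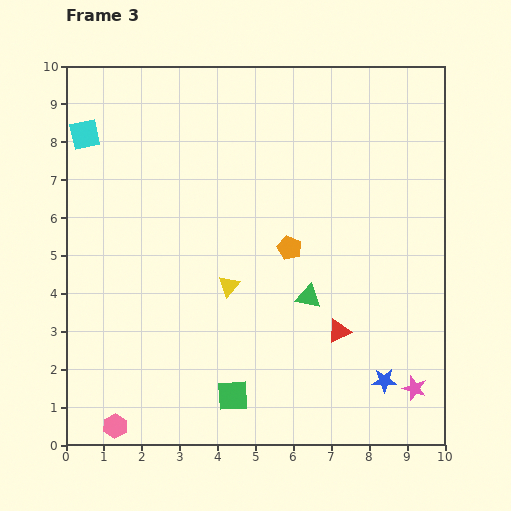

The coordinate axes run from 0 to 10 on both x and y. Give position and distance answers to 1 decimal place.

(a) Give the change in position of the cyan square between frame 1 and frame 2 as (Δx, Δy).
(-2.1, 0.9)

The cyan square was at (4.8, 8.2) in frame 1 and (2.7, 9.1) in frame 2.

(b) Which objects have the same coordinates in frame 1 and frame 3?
the green square, the blue star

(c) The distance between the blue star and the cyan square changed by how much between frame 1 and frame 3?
+2.8

Distance in frame 1: 7.4. Distance in frame 3: 10.2.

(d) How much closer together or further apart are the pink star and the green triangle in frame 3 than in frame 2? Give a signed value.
-1.4

Distance in frame 2: 5.1. Distance in frame 3: 3.7.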